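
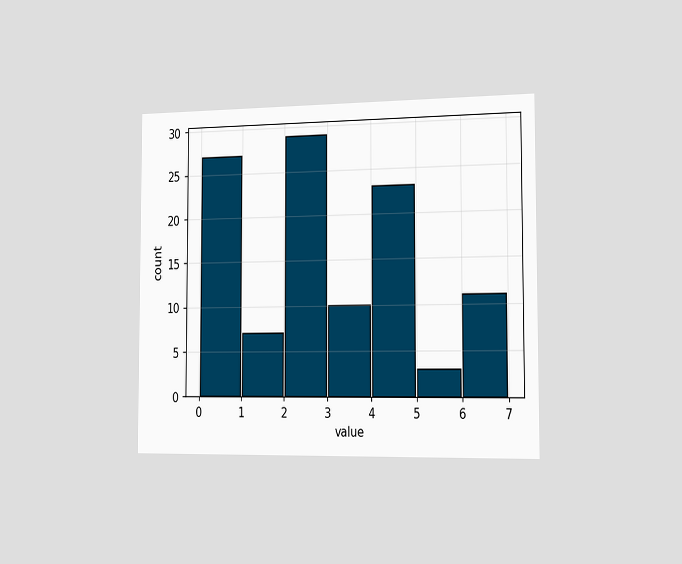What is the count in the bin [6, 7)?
11

The chart is viewed slightly from the right. The [6, 7) bin has height 11.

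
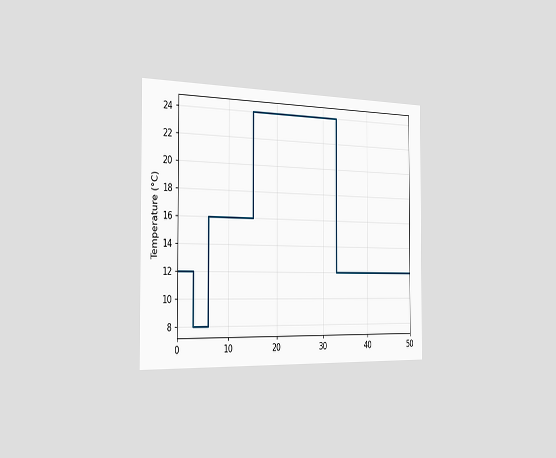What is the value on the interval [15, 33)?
24°C

The chart is viewed slightly from the left. On [15, 33) the step sits at 24°C.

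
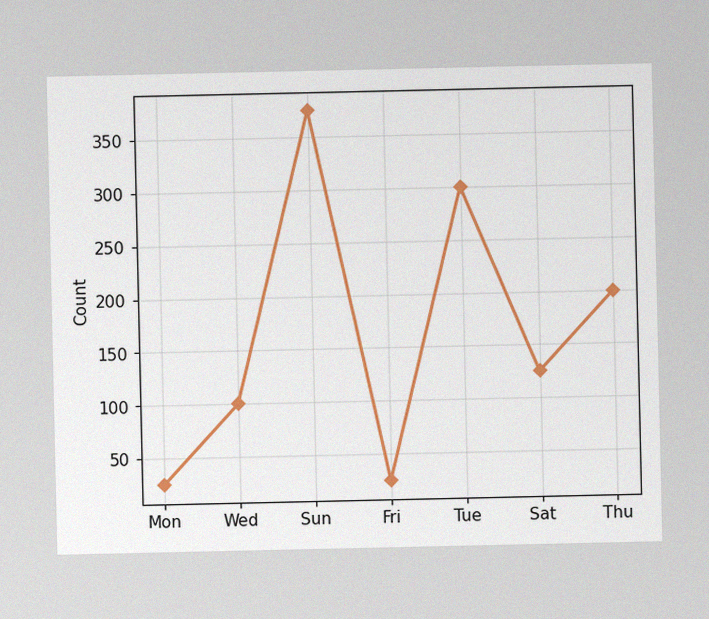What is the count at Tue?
The image has some photo noise and uneven lighting. At Tue, the line is at 300.

300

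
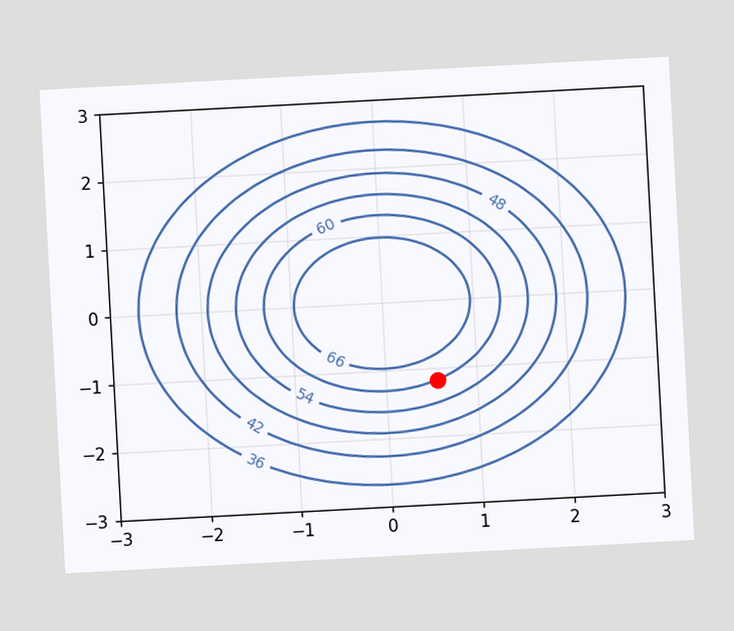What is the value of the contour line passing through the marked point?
The chart is tilted about 3° counter-clockwise. The marked point sits on the contour labelled 60.

60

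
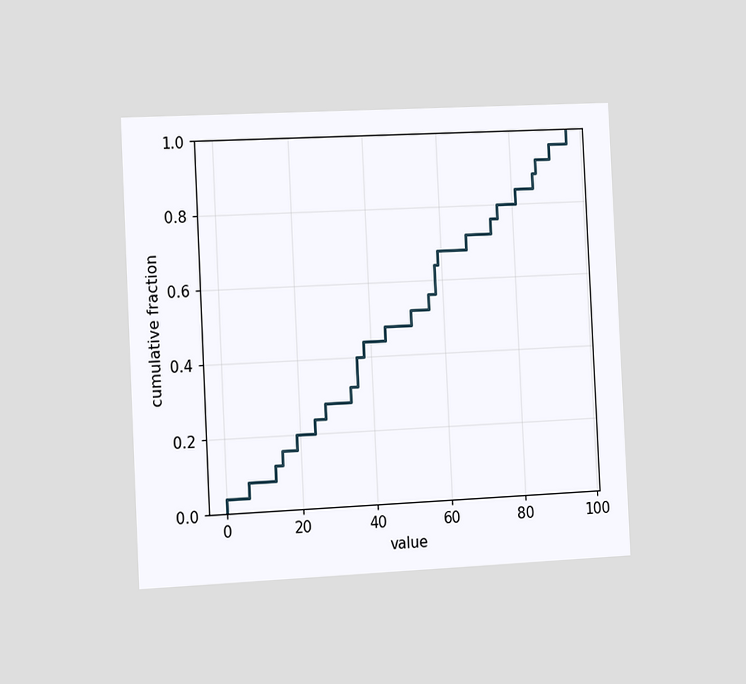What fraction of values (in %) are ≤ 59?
The chart is tilted about 3° counter-clockwise and viewed slightly from the left. At x=59 the ECDF step is at 68%.

68%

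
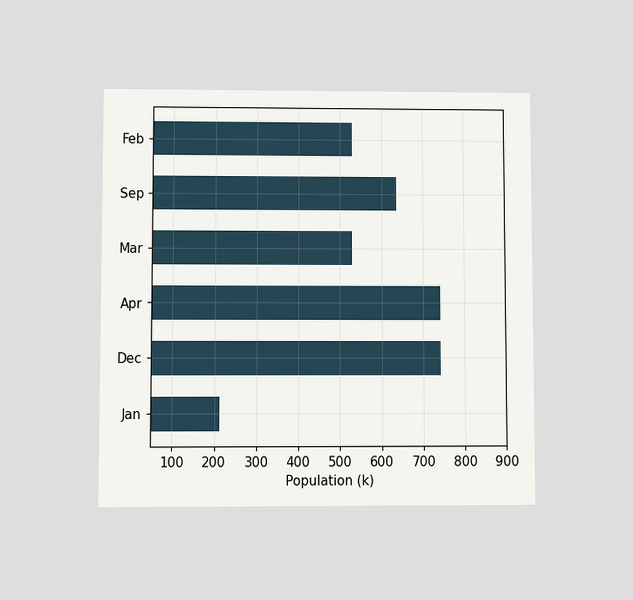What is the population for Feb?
530k

The chart is viewed at a slight angle. Reading along the chart's x-axis, the Feb bar reaches 530k.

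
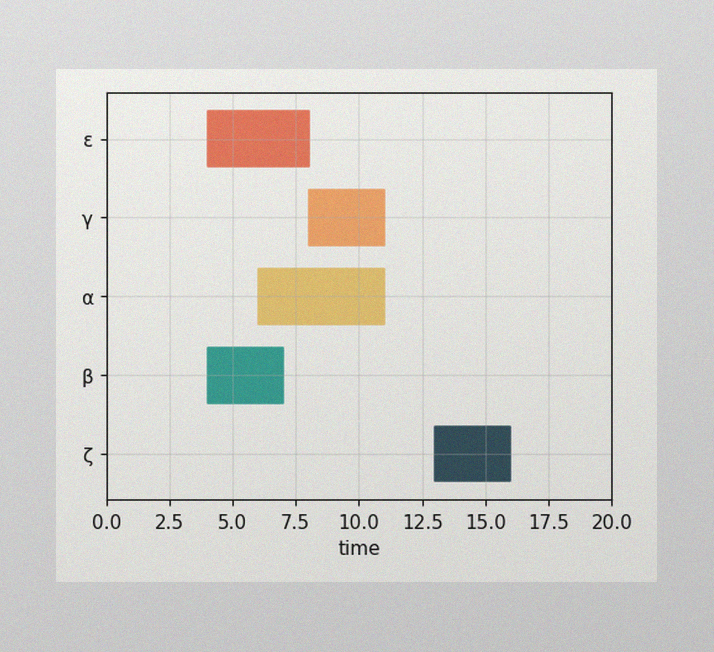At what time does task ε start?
4

The image has some photo noise and uneven lighting. The ε bar begins at t=4.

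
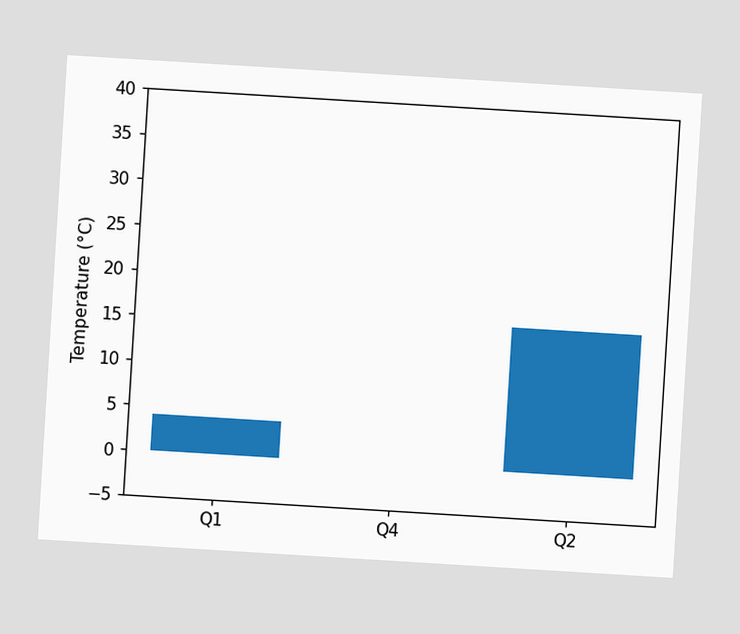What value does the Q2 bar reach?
The chart is tilted about 3° clockwise. Reading along the chart's y-axis, the Q2 bar reaches 16°C.

16°C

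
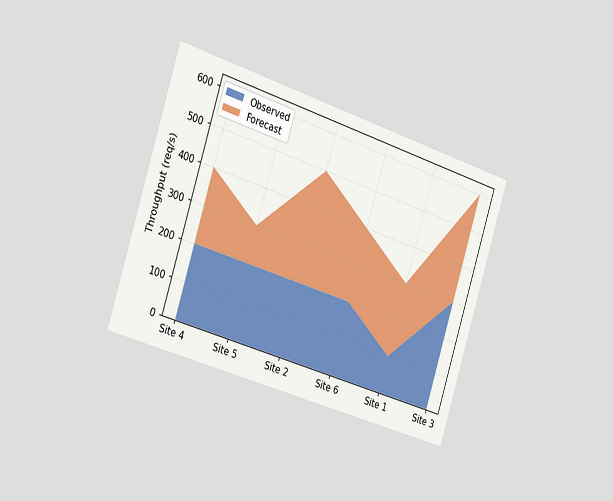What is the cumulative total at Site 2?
The chart is tilted about 18° clockwise and viewed slightly from the left. The stacked total at Site 2 reaches 500req/s.

500req/s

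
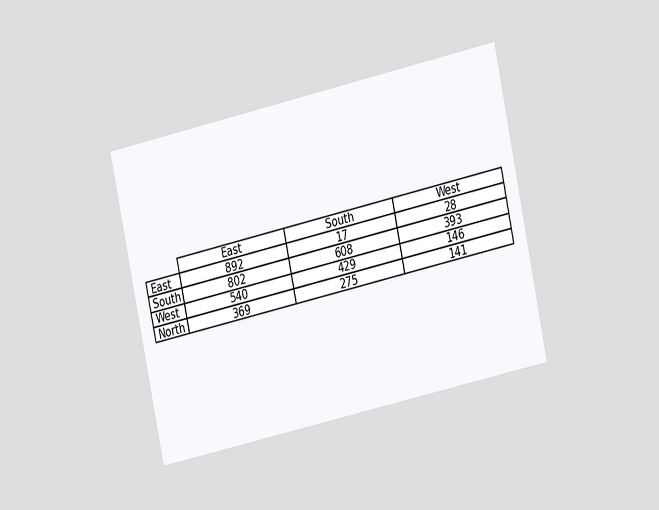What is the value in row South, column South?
The chart is tilted about 12° counter-clockwise and viewed at a slight angle. The (South, South) cell reads 608.

608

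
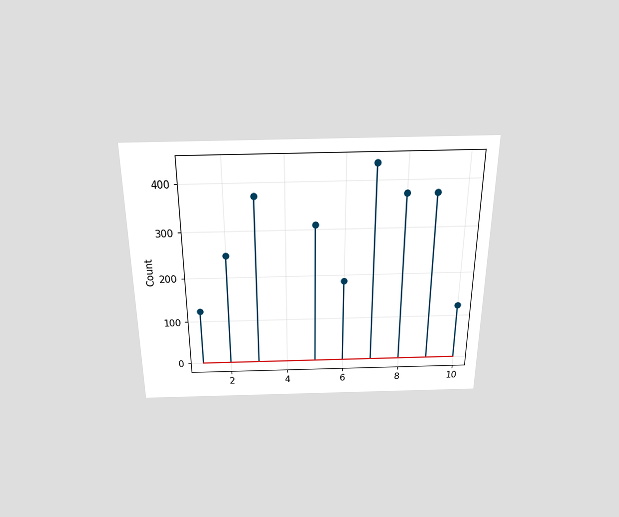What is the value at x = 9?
372

The chart is viewed slightly from above. The stem at x=9 reaches 372.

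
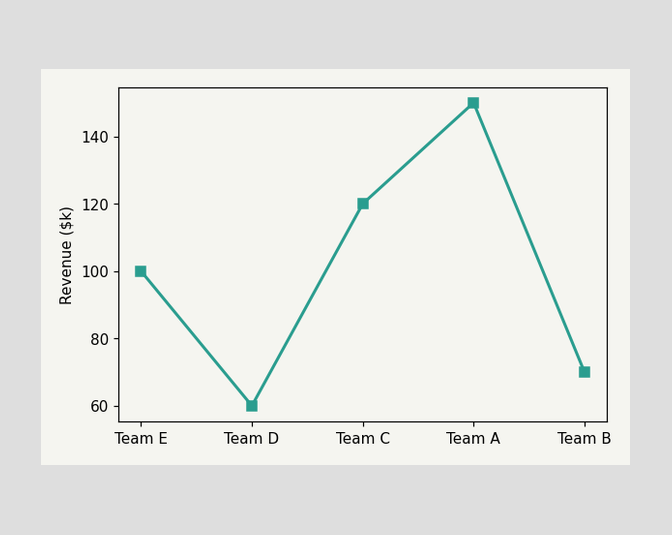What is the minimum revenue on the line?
The lowest point is at Team D, and reading across to the y-axis gives $60k.

$60k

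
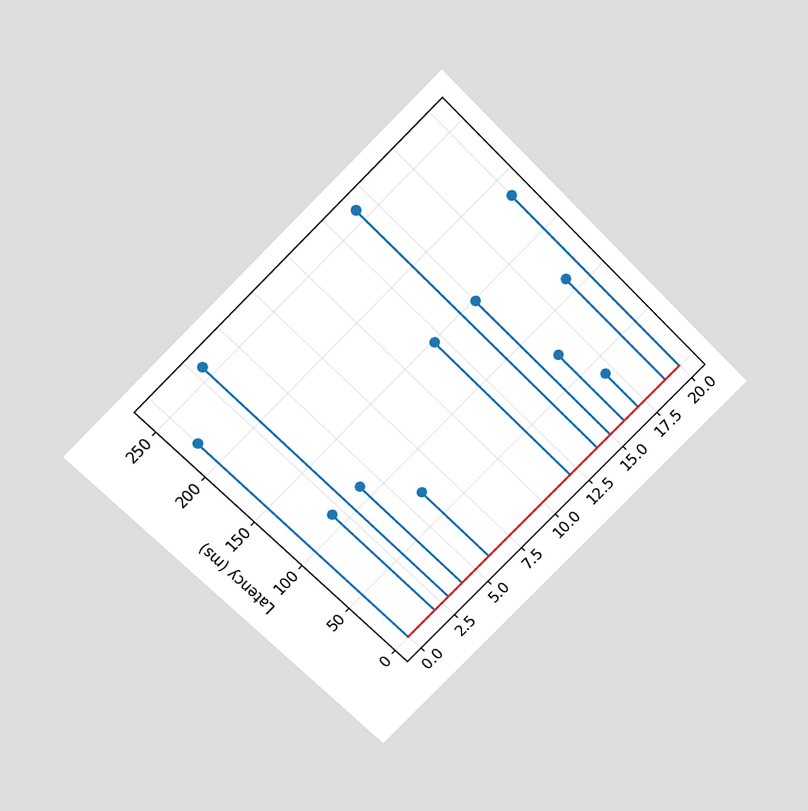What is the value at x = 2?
The chart is tilted about 45° counter-clockwise and viewed slightly from above. The stem at x=2 reaches 111ms.

111ms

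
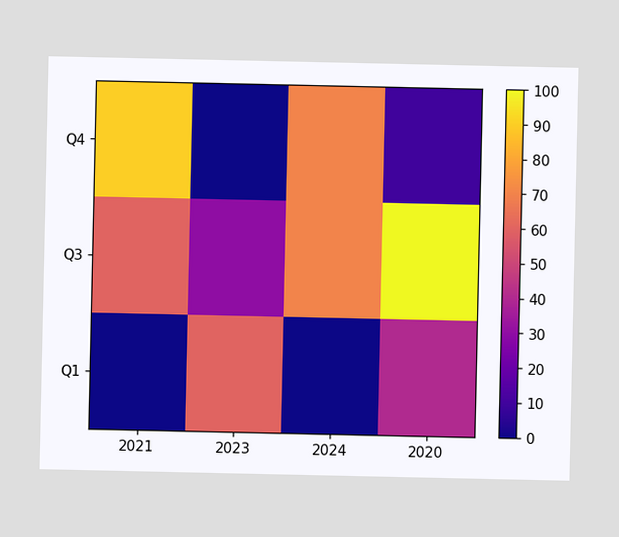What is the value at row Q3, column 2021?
Matching cell (Q3, 2021) against the colorbar gives 60.

60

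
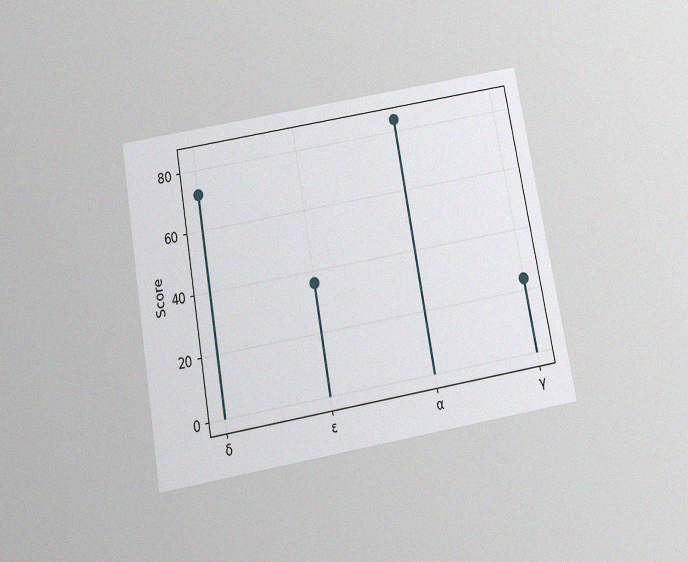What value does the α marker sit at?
The chart is tilted about 10° counter-clockwise and viewed slightly from below, with some photo noise. The α marker sits at 84.

84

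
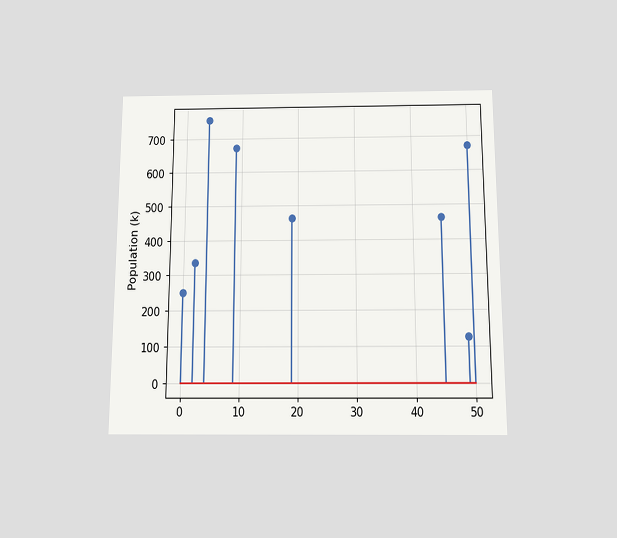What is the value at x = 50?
The chart is viewed slightly from below. The stem at x=50 reaches 672k.

672k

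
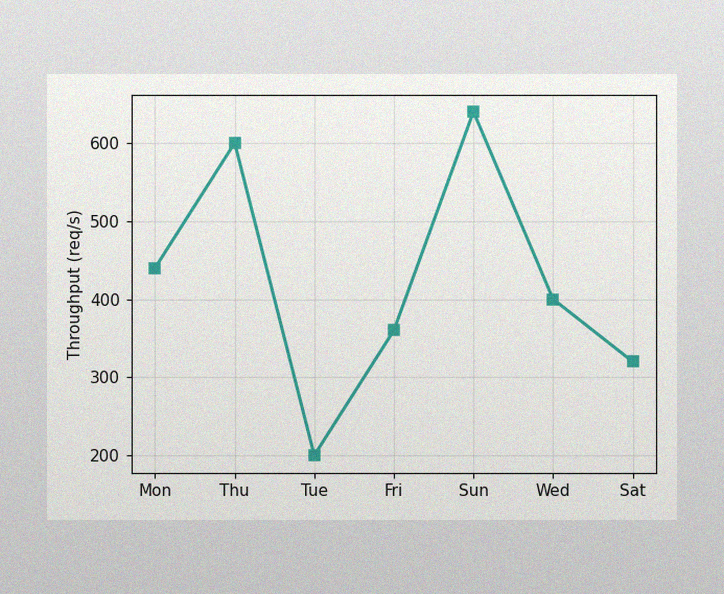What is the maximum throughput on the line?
640req/s

The image has some photo noise and uneven lighting. The highest point is at Sun, and reading across to the y-axis gives 640req/s.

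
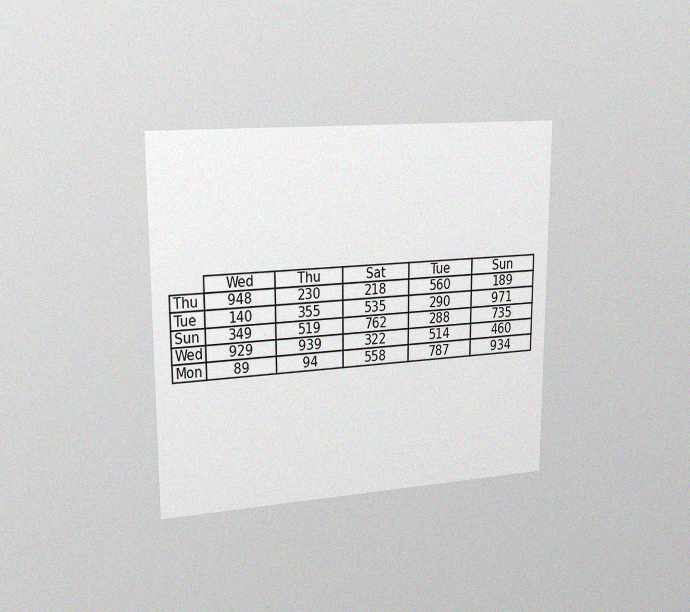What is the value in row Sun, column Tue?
288

The chart is viewed slightly from the left, with some photo noise. The (Sun, Tue) cell reads 288.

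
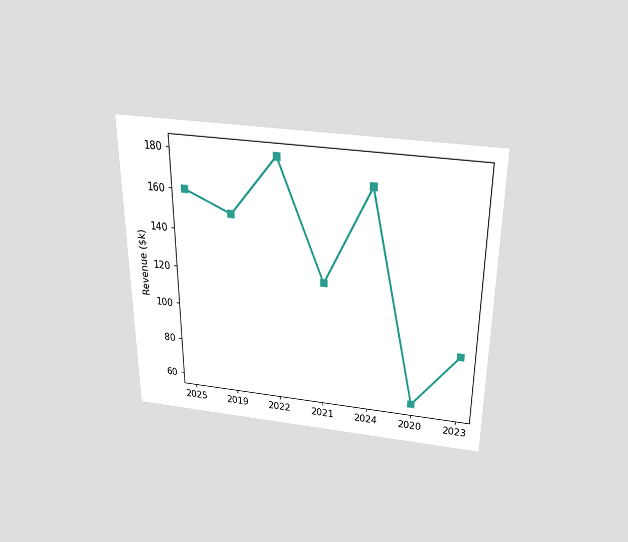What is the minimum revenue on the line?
$60k

The chart is viewed slightly from above. The lowest point is at 2020, and reading across to the y-axis gives $60k.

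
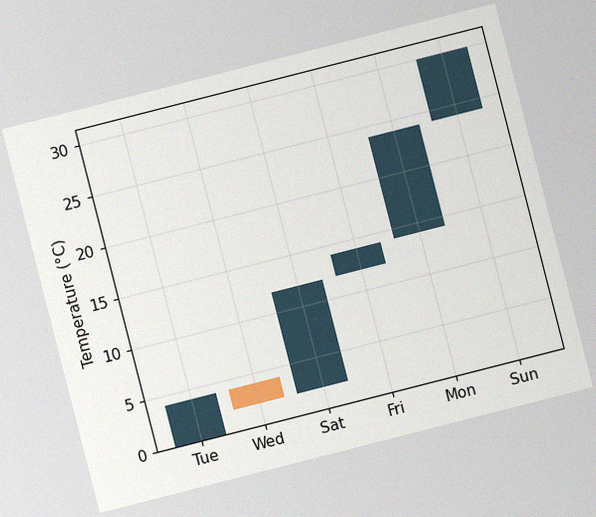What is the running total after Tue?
4°C

The chart is tilted about 14° counter-clockwise, with some photo noise. After Tue the running total reaches 4°C.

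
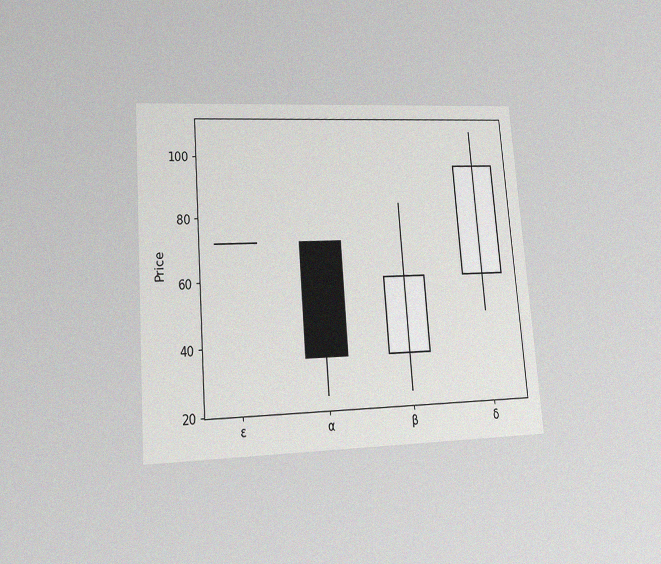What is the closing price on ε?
72

The chart is tilted about 4° counter-clockwise and viewed at a slight angle, with some photo noise. The ε candle closes at 72.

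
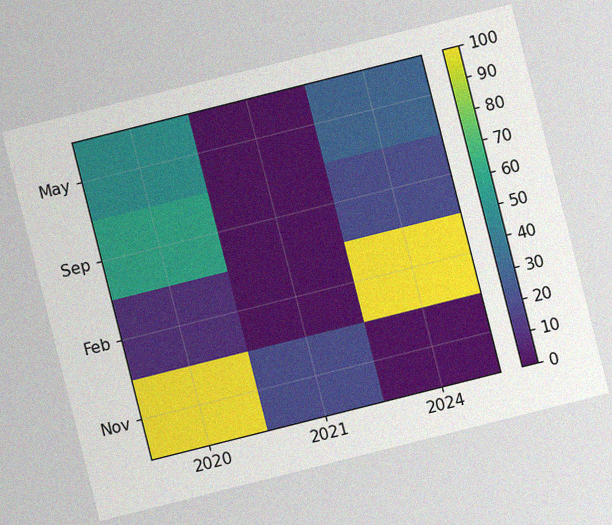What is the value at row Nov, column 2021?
The chart is tilted about 14° counter-clockwise, with some photo noise. Matching cell (Nov, 2021) against the colorbar gives 20.

20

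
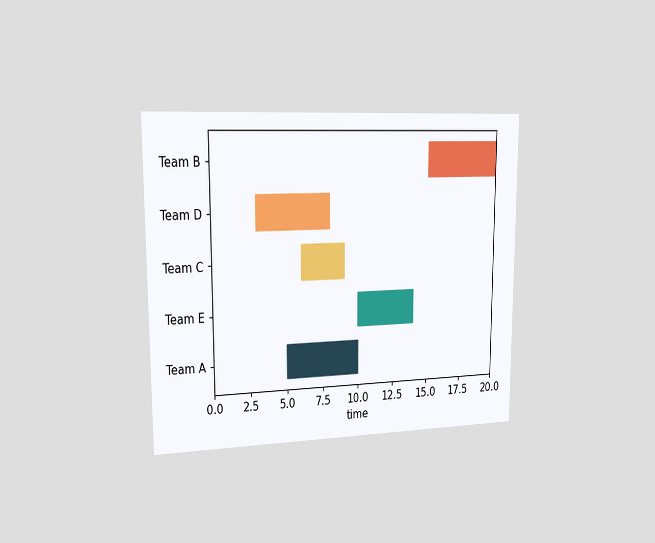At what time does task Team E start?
The chart is viewed slightly from the left. The Team E bar begins at t=10.

10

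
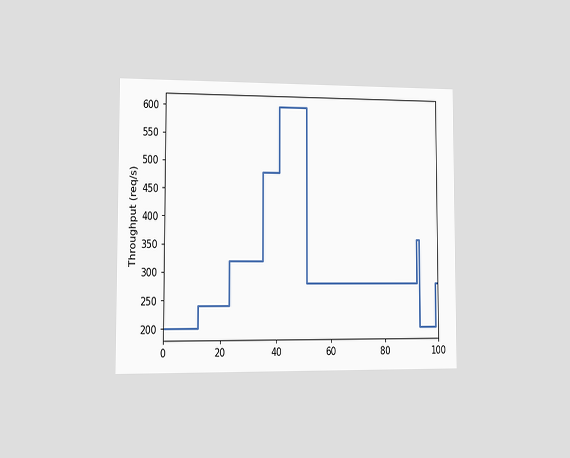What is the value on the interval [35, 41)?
The chart is viewed slightly from the left. On [35, 41) the step sits at 480req/s.

480req/s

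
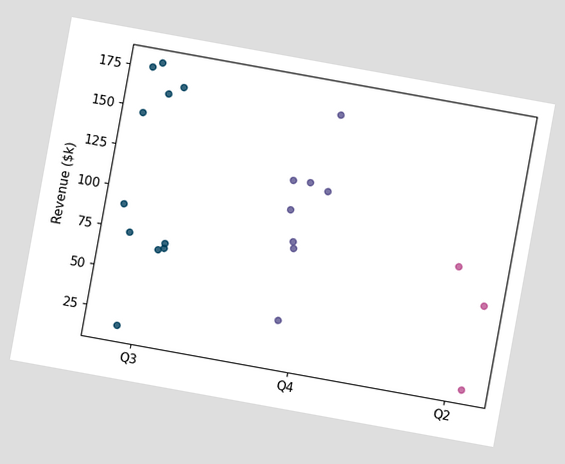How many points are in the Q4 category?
8

The chart is tilted about 10° clockwise. Counting the markers in the Q4 column gives 8.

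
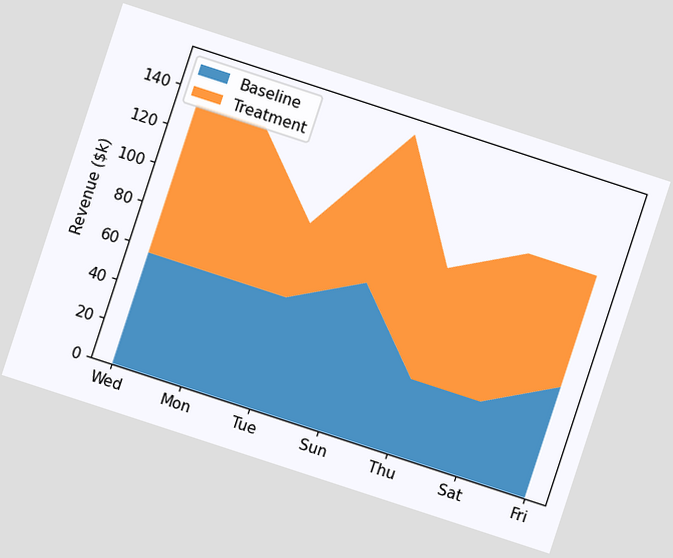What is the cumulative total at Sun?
The chart is tilted about 18° clockwise. The stacked total at Sun reaches $152k.

$152k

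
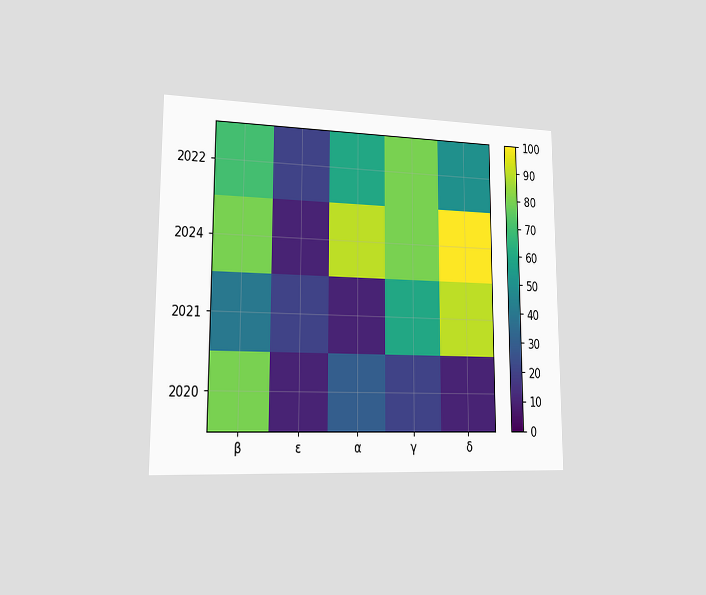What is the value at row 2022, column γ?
The chart is viewed slightly from the left. Matching cell (2022, γ) against the colorbar gives 80.

80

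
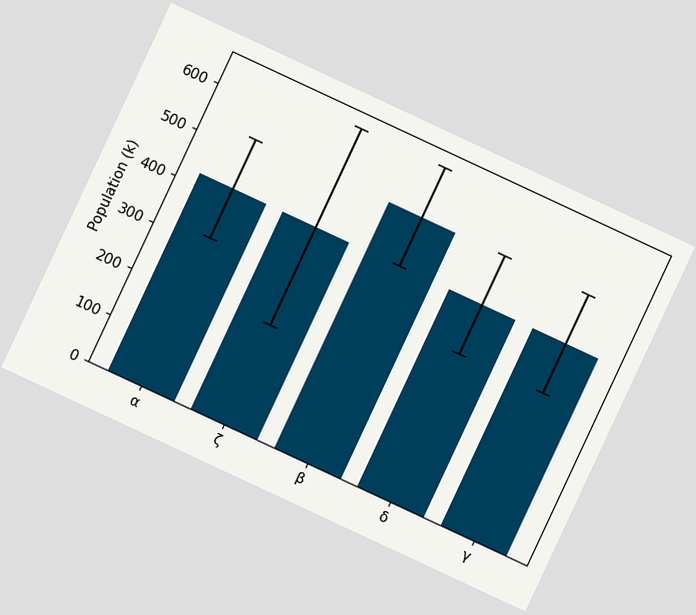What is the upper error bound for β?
636k

The chart is tilted about 25° clockwise. The β bar's upper whisker reaches 636k.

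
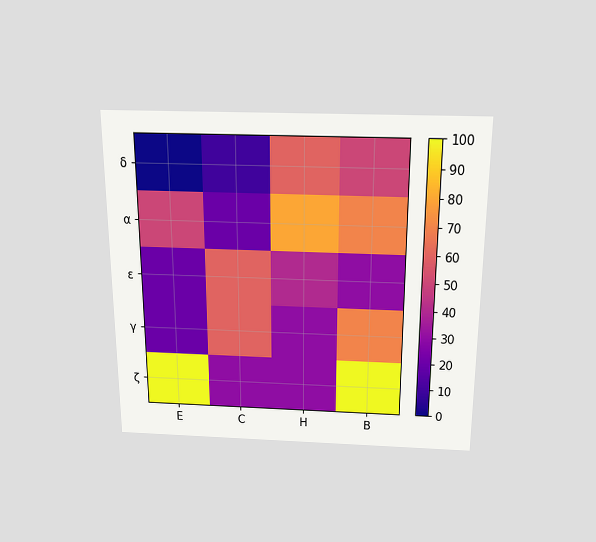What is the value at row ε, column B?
30

The chart is viewed slightly from above. Matching cell (ε, B) against the colorbar gives 30.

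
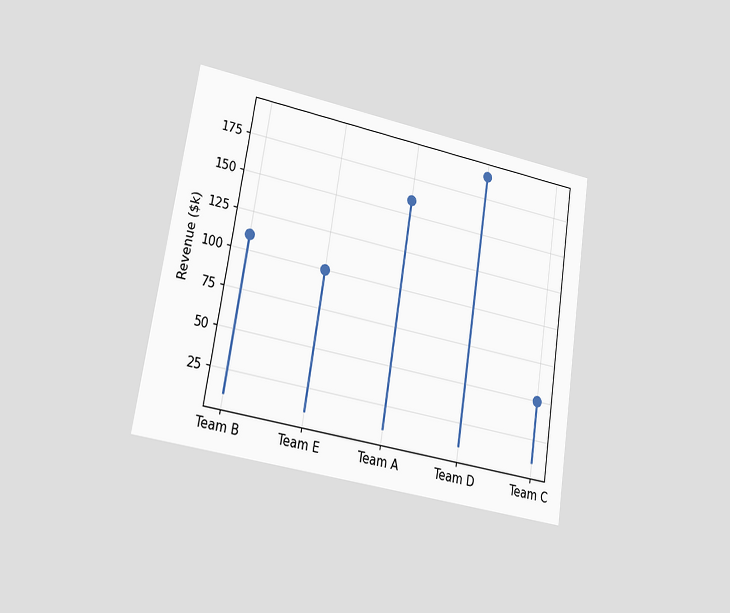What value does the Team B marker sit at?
The chart is tilted about 9° clockwise and viewed at a slight angle. The Team B marker sits at $110k.

$110k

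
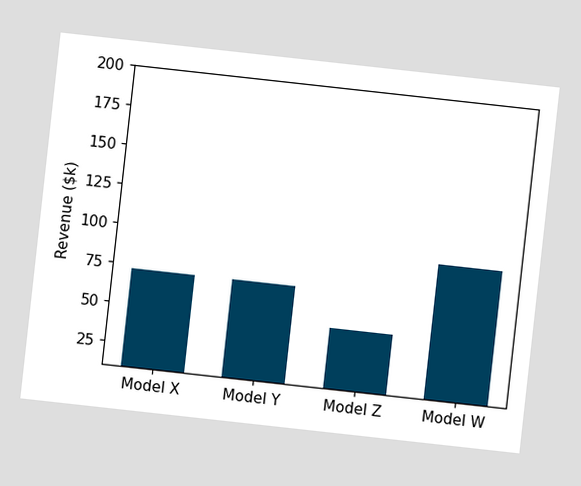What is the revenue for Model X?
The chart is tilted about 6° clockwise. Reading along the chart's y-axis, the Model X bar reaches $72k.

$72k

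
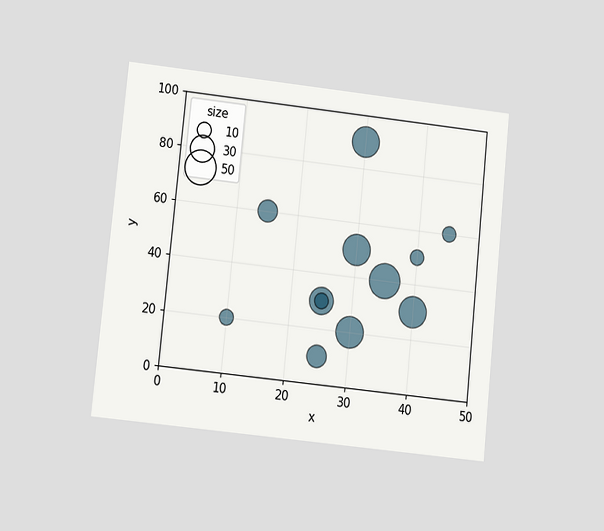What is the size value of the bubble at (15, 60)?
The chart is tilted about 6° clockwise and viewed at a slight angle. Matching the bubble at (15, 60) against the size legend gives 20.

20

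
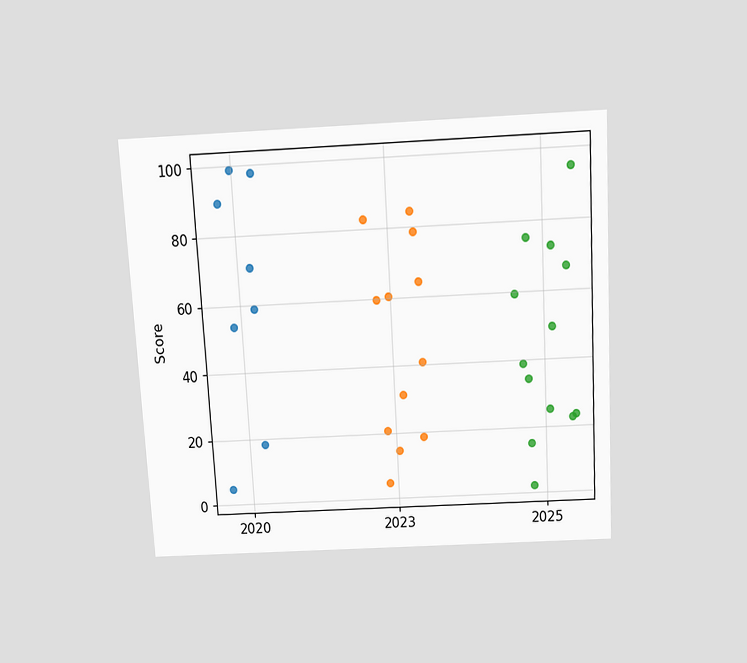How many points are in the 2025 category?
13

The chart is tilted about 3° counter-clockwise and viewed slightly from above. Counting the markers in the 2025 column gives 13.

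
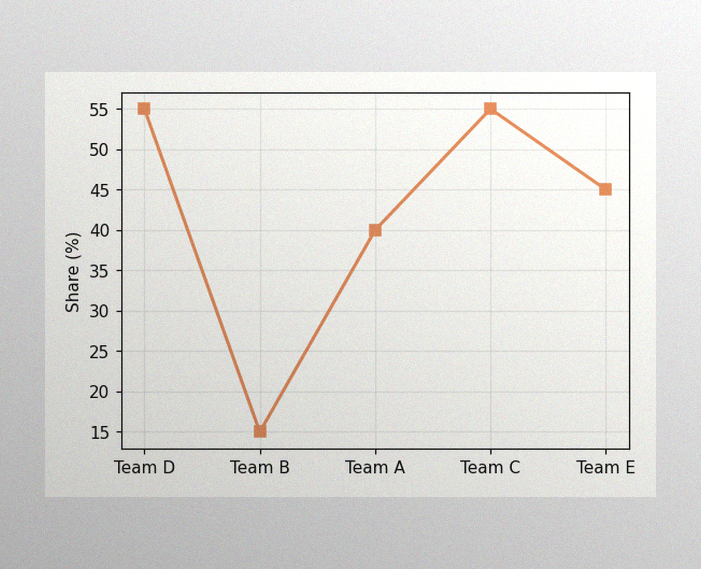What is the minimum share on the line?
15%

The image has some photo noise and uneven lighting. The lowest point is at Team B, and reading across to the y-axis gives 15%.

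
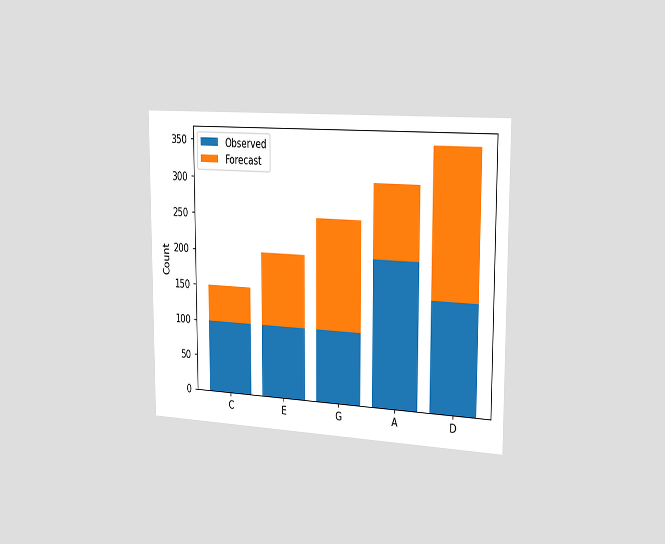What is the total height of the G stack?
250

The chart is viewed slightly from the right. The G stack's top reaches 250 on the y-axis.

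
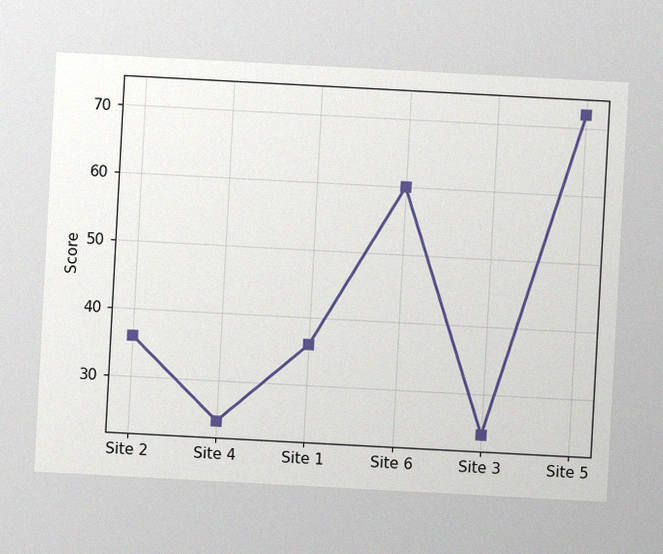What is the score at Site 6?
60

The chart is tilted about 3° clockwise, with some photo noise. At Site 6, the line is at 60.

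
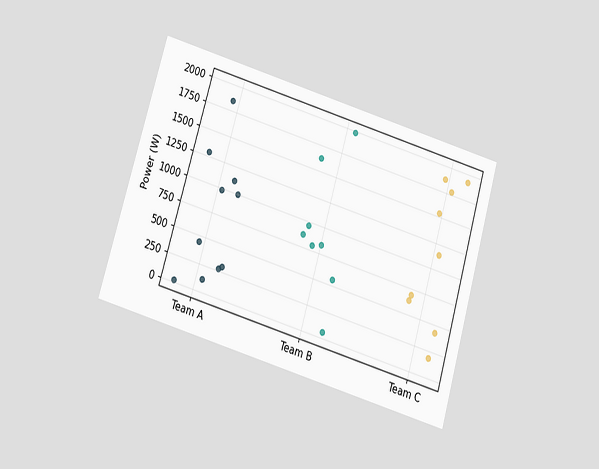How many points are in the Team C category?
The chart is tilted about 17° clockwise and viewed at a slight angle. Counting the markers in the Team C column gives 9.

9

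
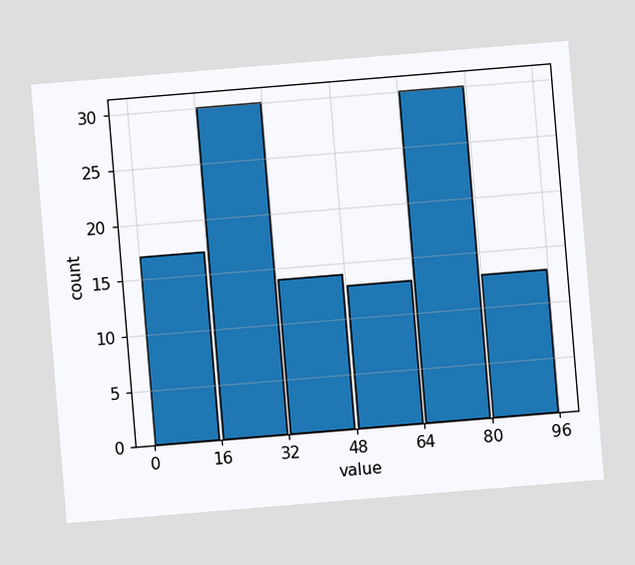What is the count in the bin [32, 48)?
The chart is tilted about 5° counter-clockwise. The [32, 48) bin has height 14.

14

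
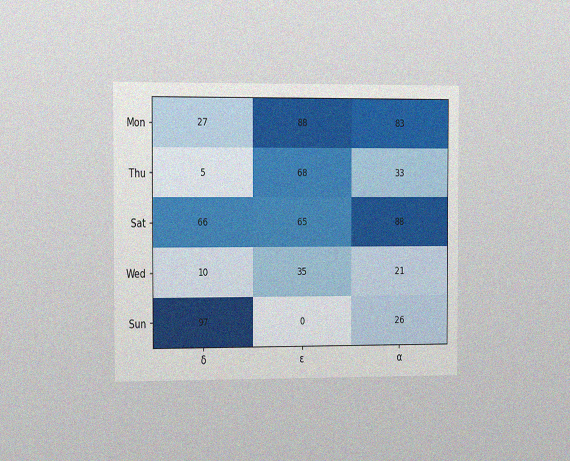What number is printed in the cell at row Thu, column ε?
68

The chart is viewed slightly from the left, with some photo noise. The (Thu, ε) cell reads 68.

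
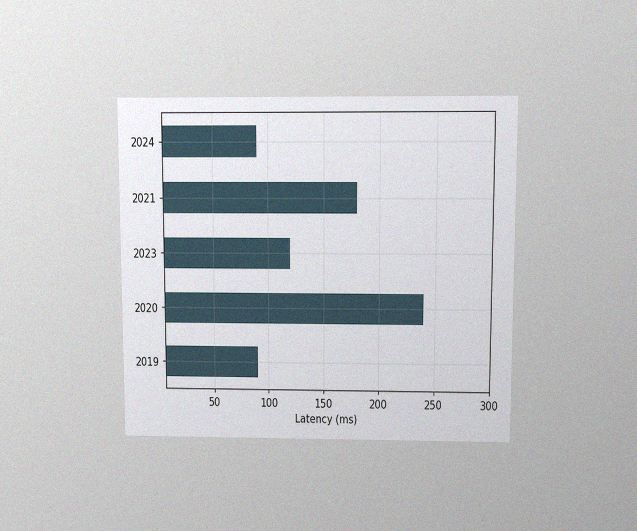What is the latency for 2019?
90ms

The chart is viewed at a slight angle, with some photo noise. Reading along the chart's x-axis, the 2019 bar reaches 90ms.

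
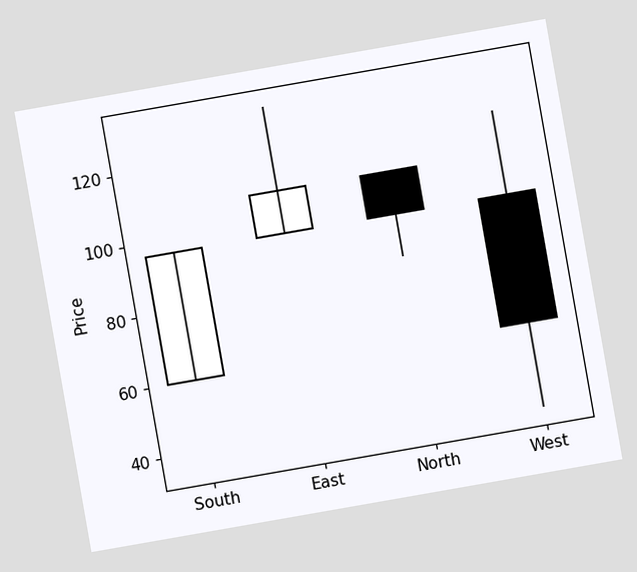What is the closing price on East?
The chart is tilted about 10° counter-clockwise. The East candle closes at 108.

108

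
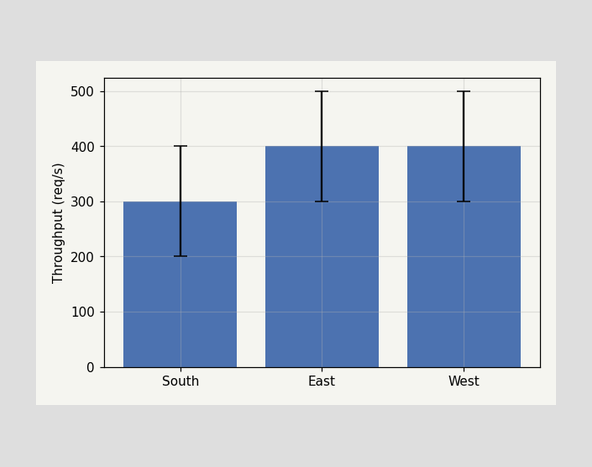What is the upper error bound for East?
500req/s

The East bar's upper whisker reaches 500req/s.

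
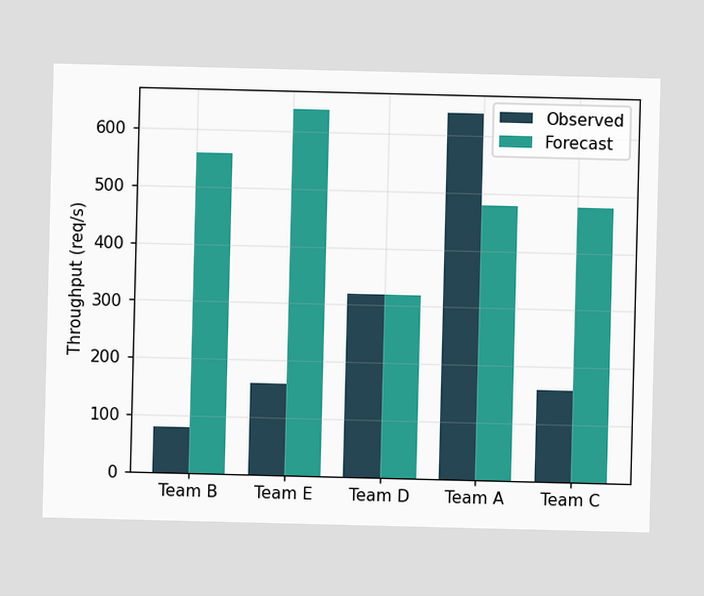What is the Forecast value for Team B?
560req/s

The Forecast bar at Team B reaches 560req/s on the y-axis.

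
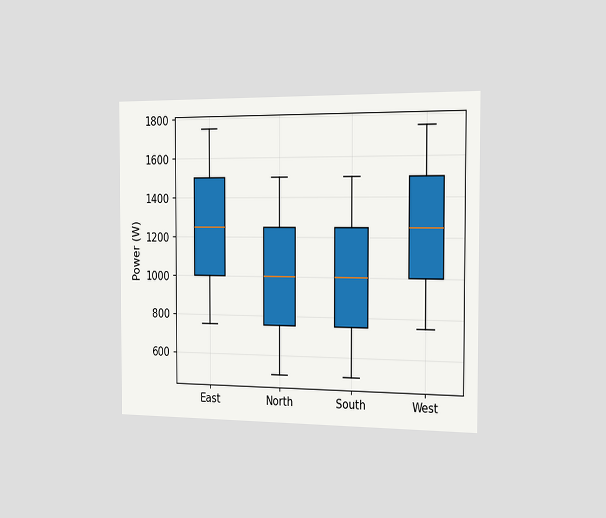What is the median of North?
The chart is viewed slightly from the right. The median line in the North box sits at 1000W.

1000W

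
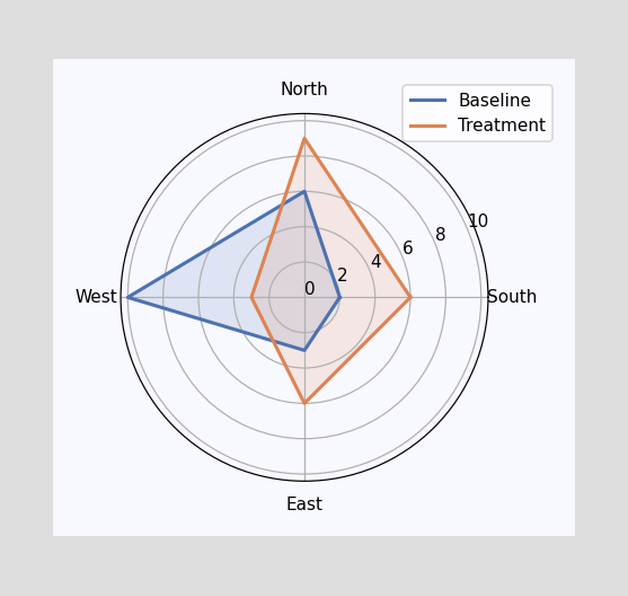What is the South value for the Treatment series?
On the South axis, Treatment reaches 6.

6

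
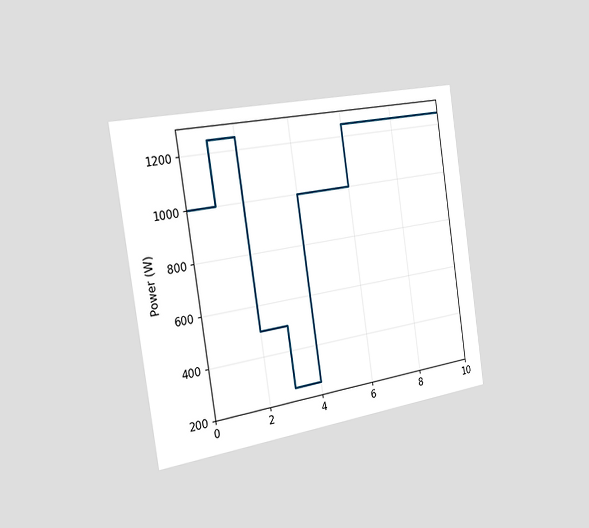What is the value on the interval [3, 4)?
The chart is tilted about 9° counter-clockwise and viewed slightly from the left. On [3, 4) the step sits at 250W.

250W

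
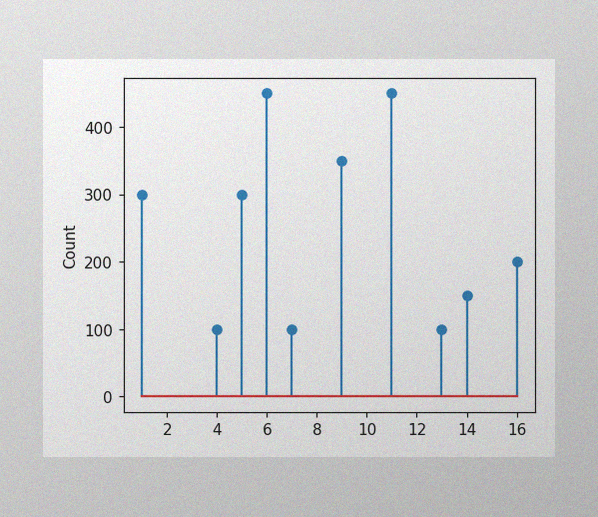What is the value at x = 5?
The image has some photo noise and uneven lighting. The stem at x=5 reaches 300.

300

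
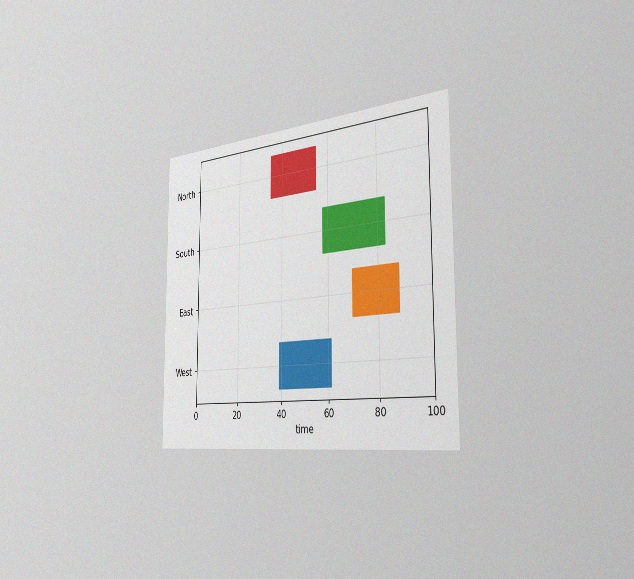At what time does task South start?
The chart is viewed slightly from the right, with some photo noise. The South bar begins at t=58.

58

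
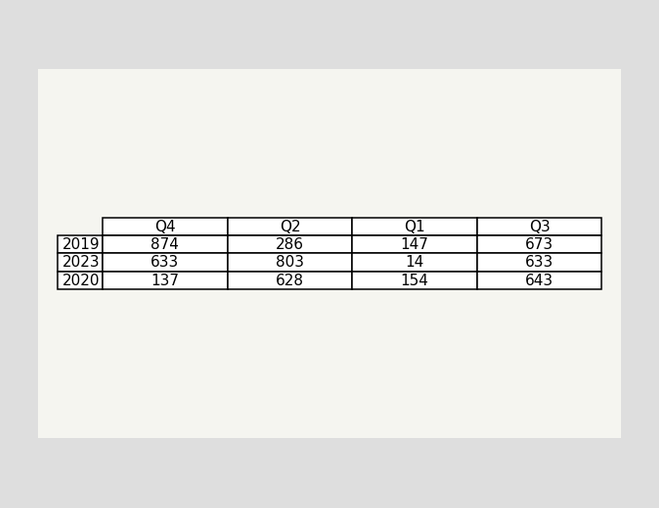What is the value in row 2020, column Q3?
The (2020, Q3) cell reads 643.

643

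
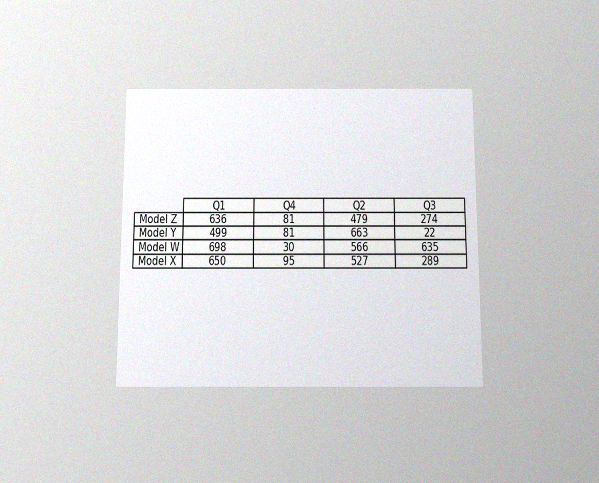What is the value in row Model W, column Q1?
698

The chart is viewed slightly from below, with some photo noise. The (Model W, Q1) cell reads 698.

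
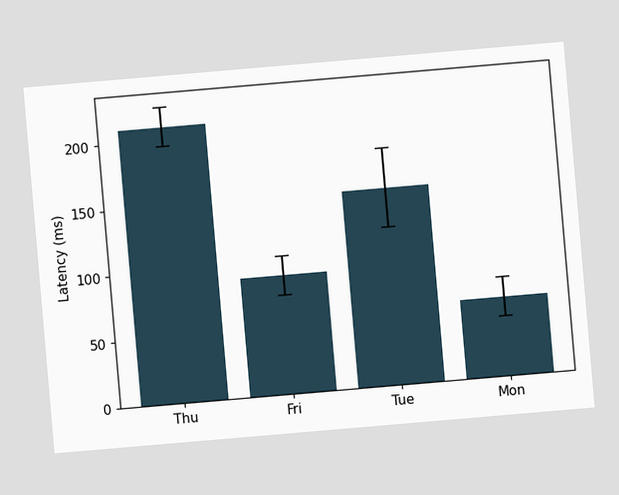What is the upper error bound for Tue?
180ms

The chart is tilted about 5° counter-clockwise. The Tue bar's upper whisker reaches 180ms.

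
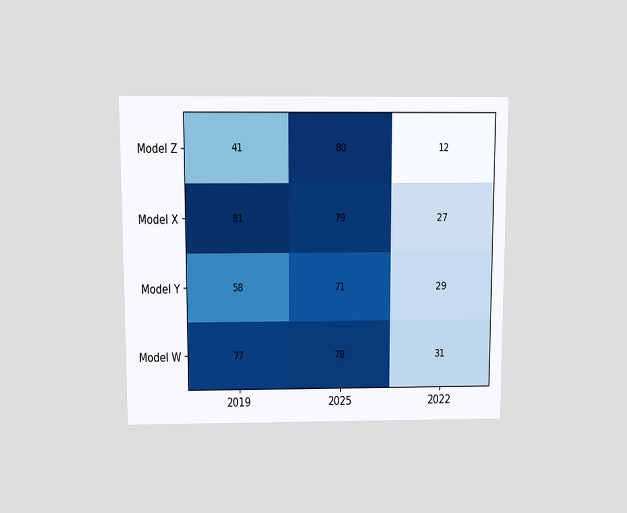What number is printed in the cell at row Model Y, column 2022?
The chart is viewed slightly from above. The (Model Y, 2022) cell reads 29.

29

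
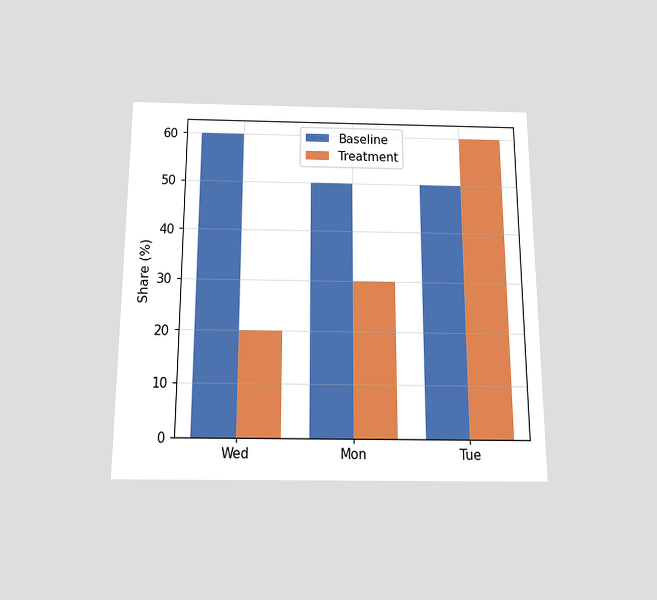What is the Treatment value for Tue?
60%

The chart is viewed slightly from below. The Treatment bar at Tue reaches 60% on the y-axis.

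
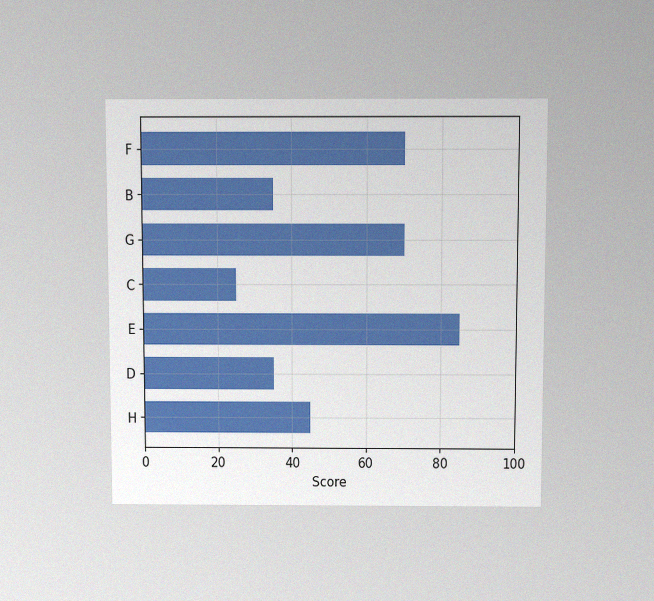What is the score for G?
70

The chart is viewed slightly from above, with some photo noise. Reading along the chart's x-axis, the G bar reaches 70.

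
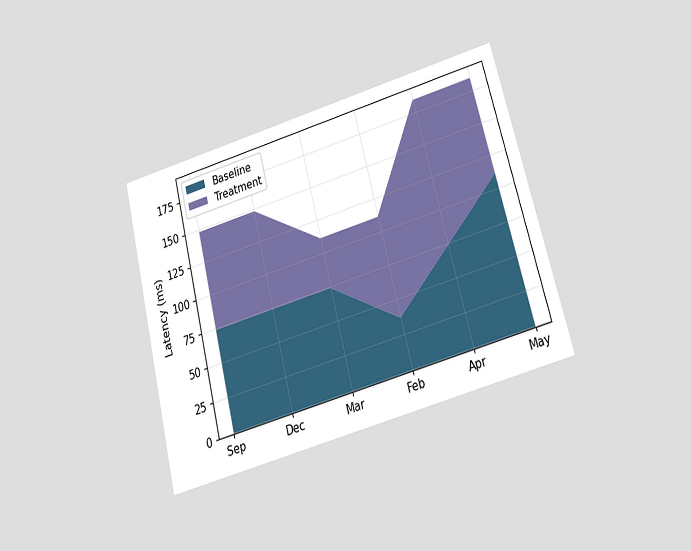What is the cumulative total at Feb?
111ms

The chart is tilted about 15° counter-clockwise and viewed slightly from below. The stacked total at Feb reaches 111ms.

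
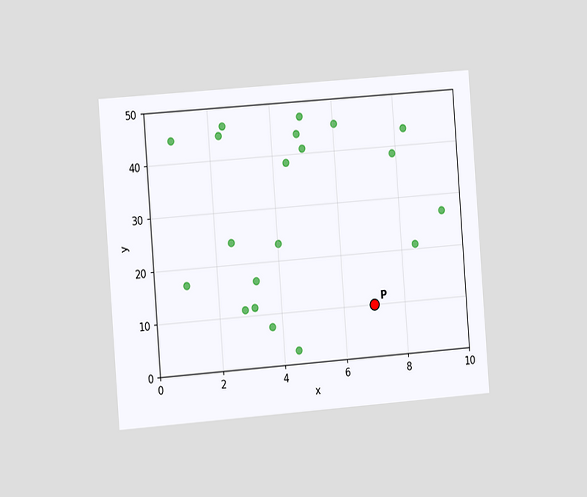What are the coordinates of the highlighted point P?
The chart is tilted about 4° counter-clockwise and viewed slightly from the left. Following the gridlines from P to each axis, P sits at (7, 10).

(7, 10)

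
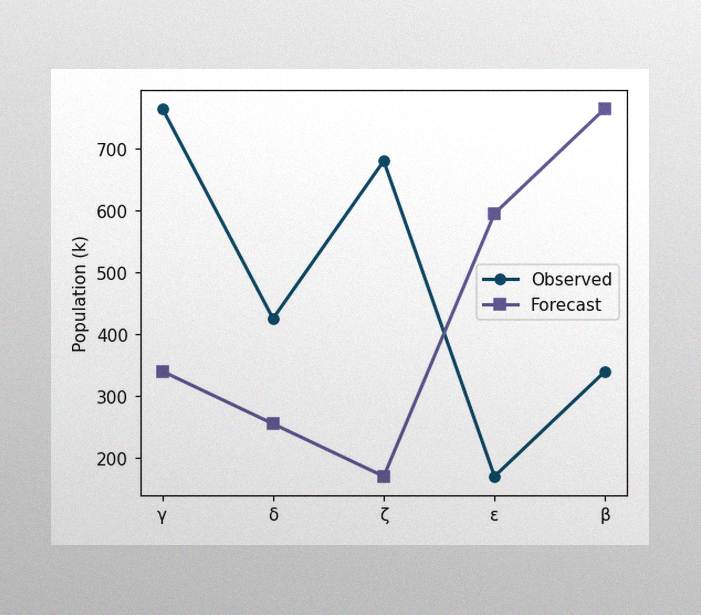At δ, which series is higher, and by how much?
The image has some photo noise and uneven lighting. At δ, Observed sits above the other line by 170k.

Observed, by 170k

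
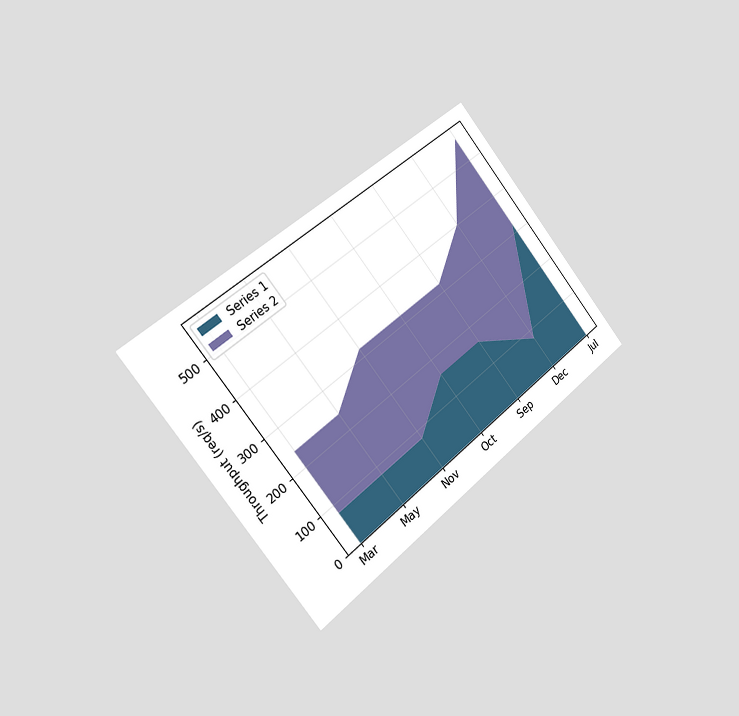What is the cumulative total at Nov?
The chart is tilted about 39° counter-clockwise and viewed slightly from the left. The stacked total at Nov reaches 320req/s.

320req/s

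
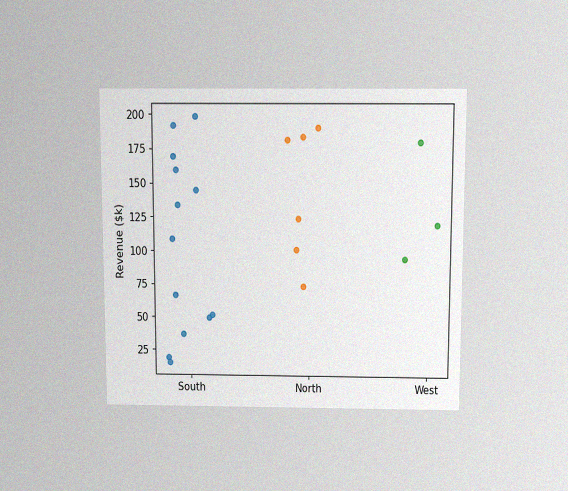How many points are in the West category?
3

The chart is viewed slightly from above, with some photo noise. Counting the markers in the West column gives 3.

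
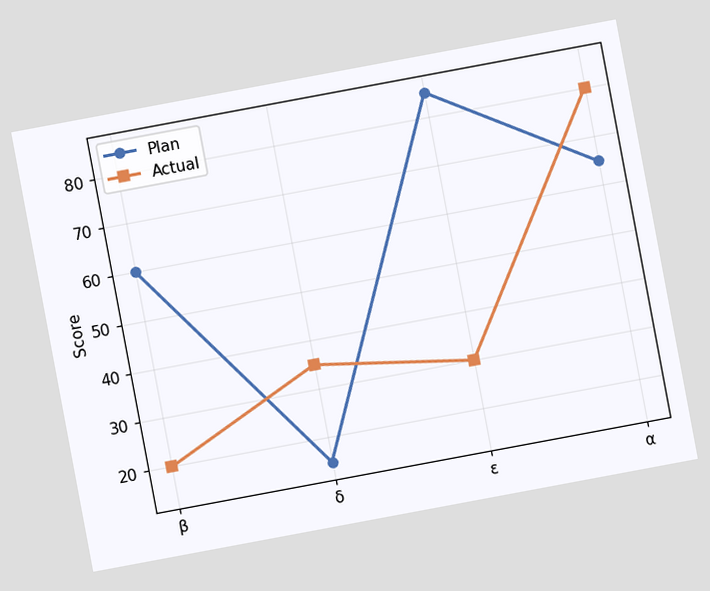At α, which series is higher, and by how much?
The chart is tilted about 11° counter-clockwise. At α, Actual sits above the other line by 15.

Actual, by 15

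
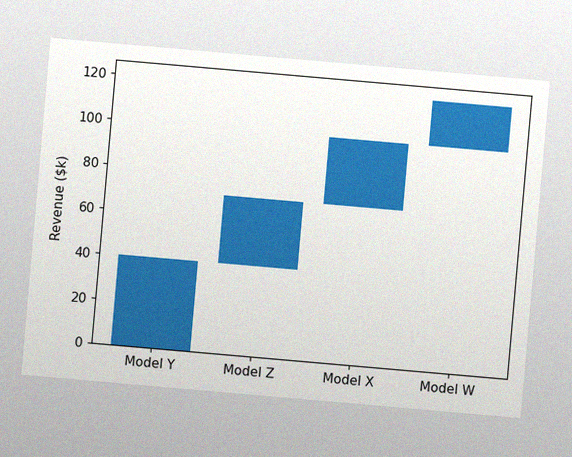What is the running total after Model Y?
The chart is tilted about 5° clockwise, with some photo noise. After Model Y the running total reaches $40k.

$40k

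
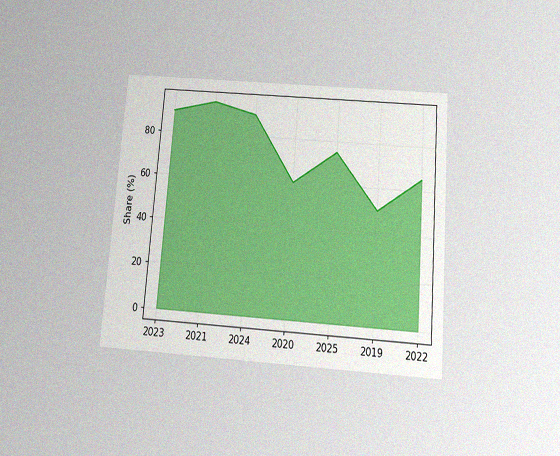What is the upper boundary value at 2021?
The chart is tilted about 4° clockwise and viewed slightly from below, with some photo noise. At 2021 the upper boundary is at 95%.

95%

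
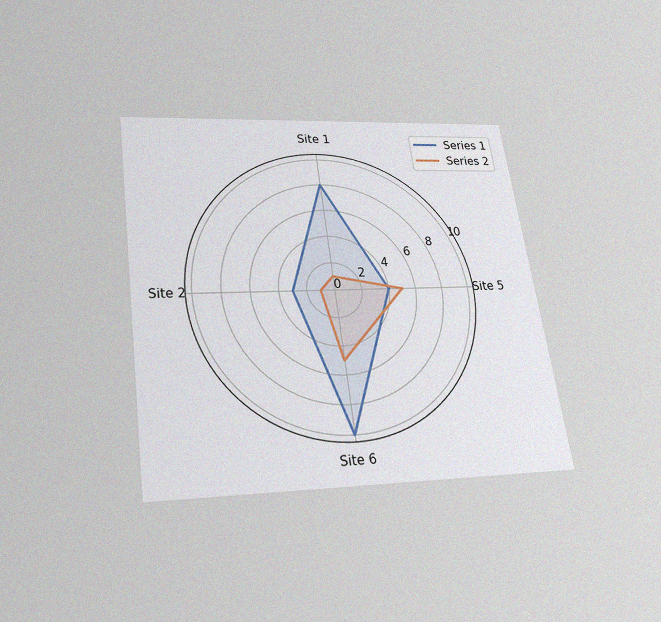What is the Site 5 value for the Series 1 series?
4

The chart is tilted about 8° counter-clockwise and viewed slightly from below, with some photo noise. On the Site 5 axis, Series 1 reaches 4.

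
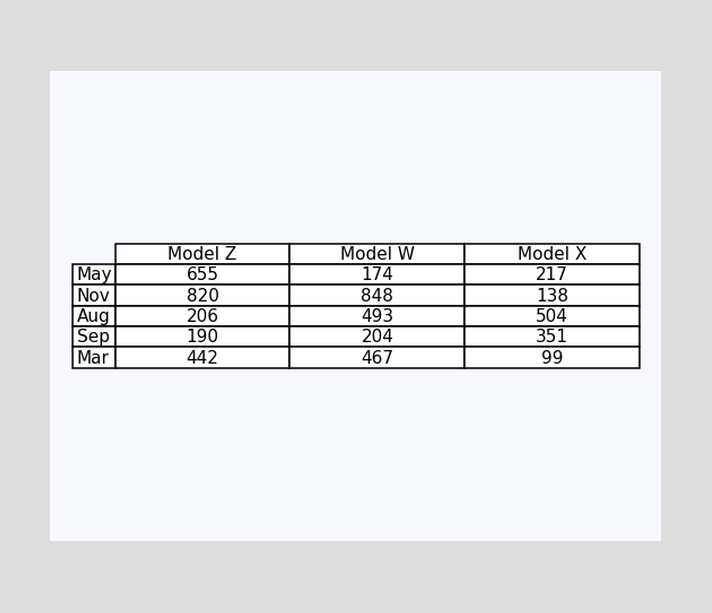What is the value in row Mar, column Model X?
99

The (Mar, Model X) cell reads 99.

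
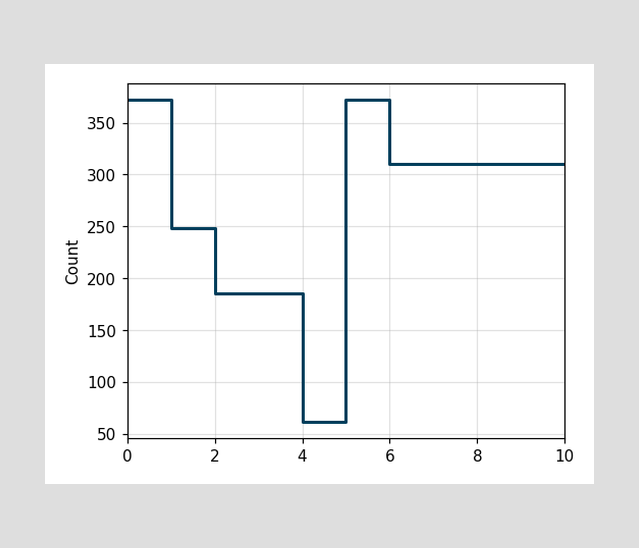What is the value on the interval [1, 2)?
248

On [1, 2) the step sits at 248.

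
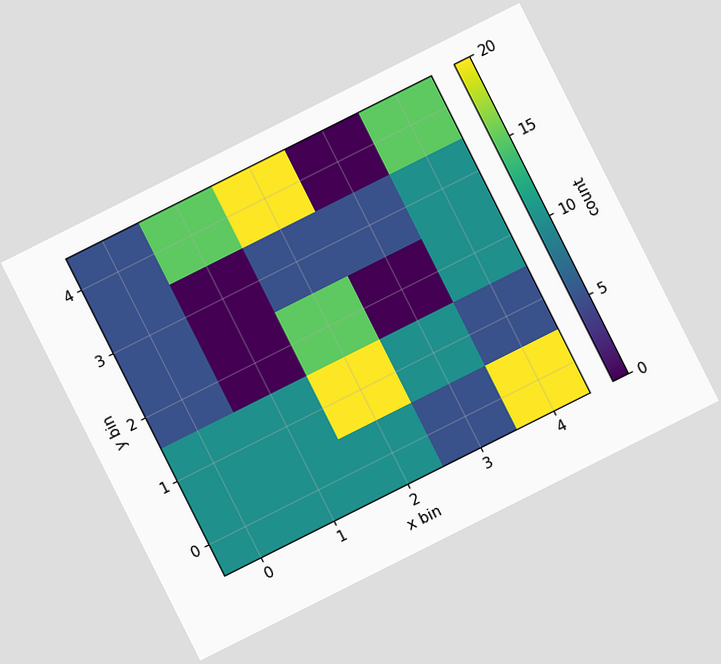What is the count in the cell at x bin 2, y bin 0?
The chart is tilted about 27° counter-clockwise. Matching the cell (2, 0) against the colorbar gives 10.

10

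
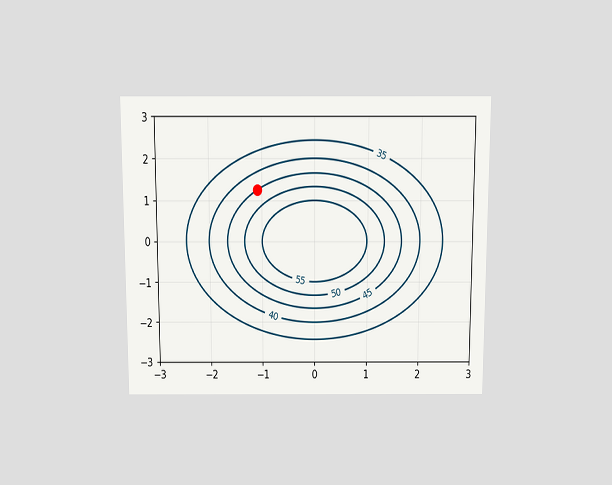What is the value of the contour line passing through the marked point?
45

The chart is viewed slightly from above. The marked point sits on the contour labelled 45.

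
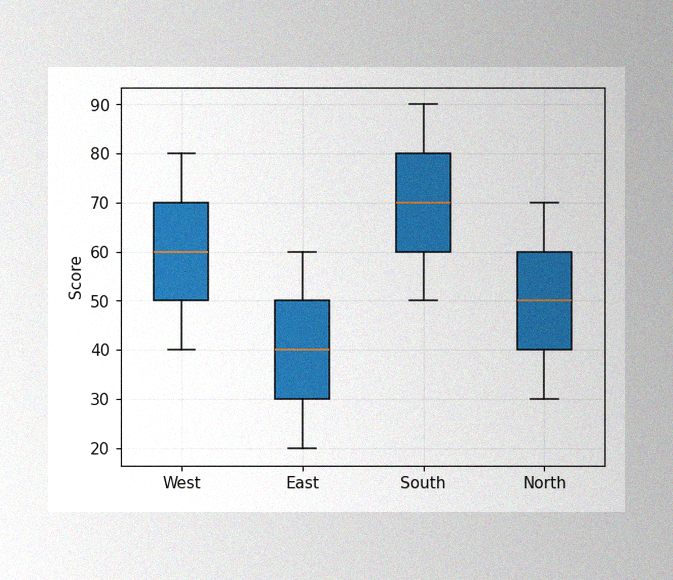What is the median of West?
60

The image has some photo noise and uneven lighting. The median line in the West box sits at 60.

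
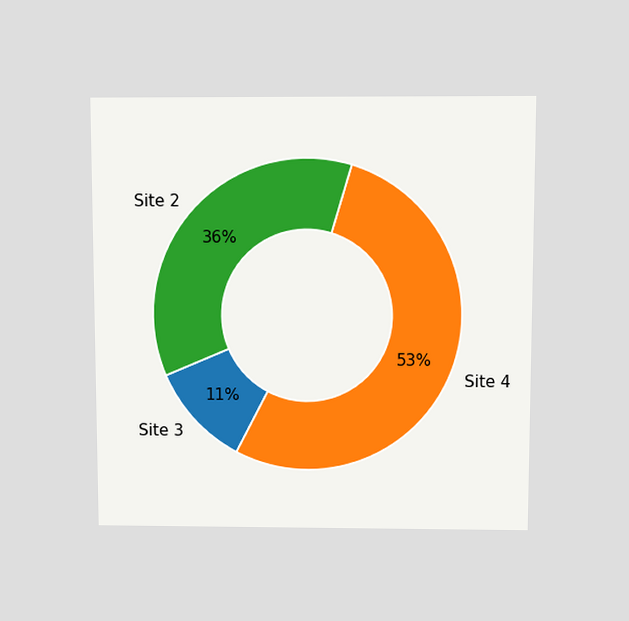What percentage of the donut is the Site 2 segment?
The chart is viewed slightly from above. The Site 2 segment takes up 36% of the ring.

36%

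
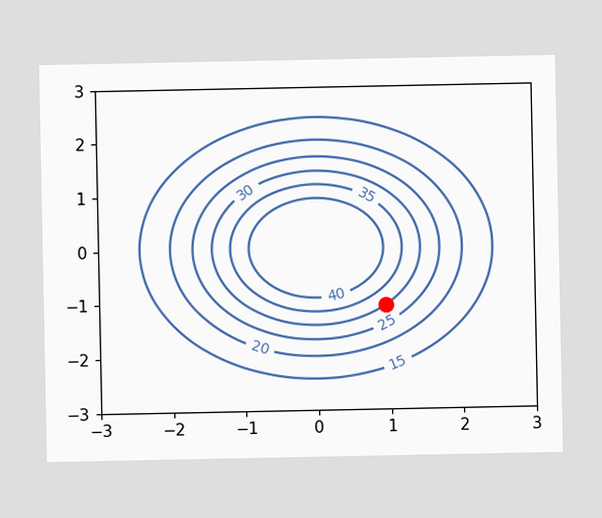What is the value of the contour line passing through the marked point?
30

The marked point sits on the contour labelled 30.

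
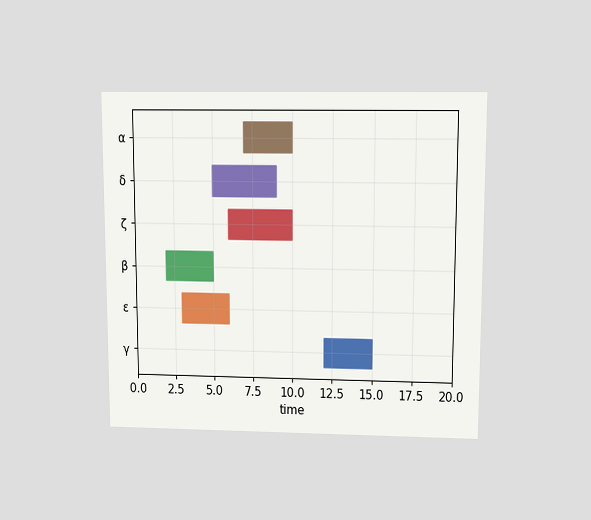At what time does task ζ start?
6

The chart is viewed slightly from above. The ζ bar begins at t=6.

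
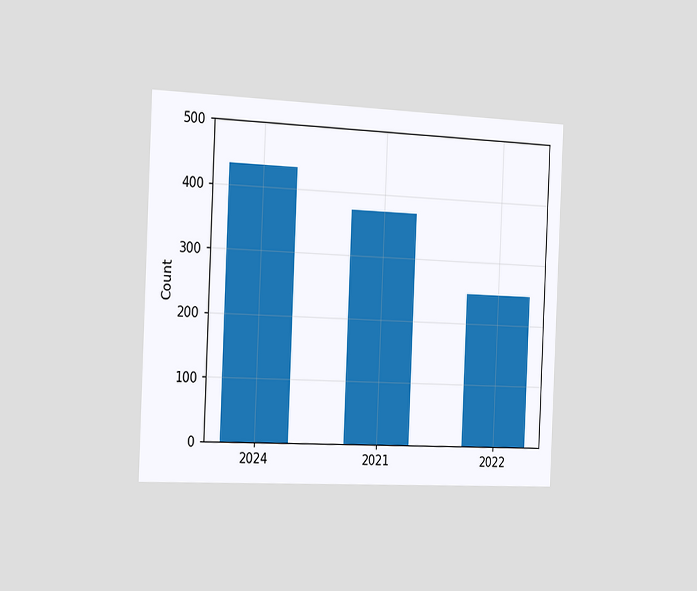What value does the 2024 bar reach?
The chart is tilted about 3° clockwise and viewed slightly from the left. Reading along the chart's y-axis, the 2024 bar reaches 434.

434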